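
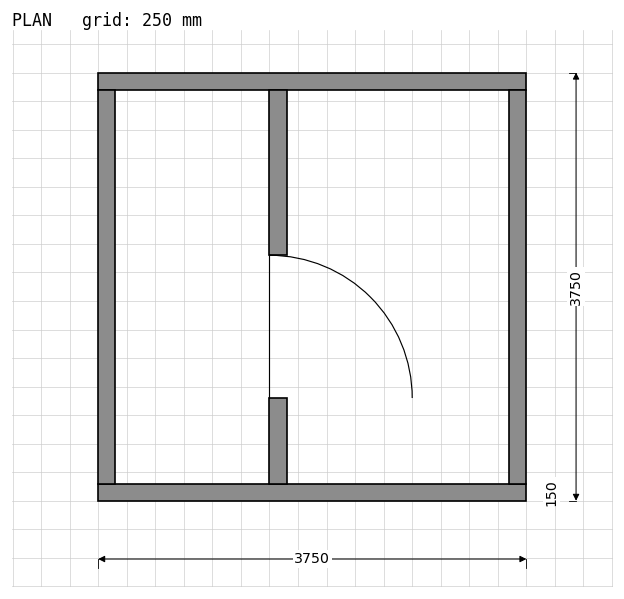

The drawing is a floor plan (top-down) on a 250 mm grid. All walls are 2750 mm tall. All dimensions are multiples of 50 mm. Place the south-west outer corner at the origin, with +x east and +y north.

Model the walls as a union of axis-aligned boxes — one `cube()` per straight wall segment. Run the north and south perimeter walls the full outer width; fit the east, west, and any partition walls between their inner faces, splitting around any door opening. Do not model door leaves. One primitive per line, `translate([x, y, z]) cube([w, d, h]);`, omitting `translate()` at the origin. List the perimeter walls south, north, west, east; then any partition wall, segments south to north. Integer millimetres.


cube([3750, 150, 2750]);
translate([0, 3600, 0]) cube([3750, 150, 2750]);
translate([0, 150, 0]) cube([150, 3450, 2750]);
translate([3600, 150, 0]) cube([150, 3450, 2750]);
translate([1500, 150, 0]) cube([150, 750, 2750]);
translate([1500, 2150, 0]) cube([150, 1450, 2750]);


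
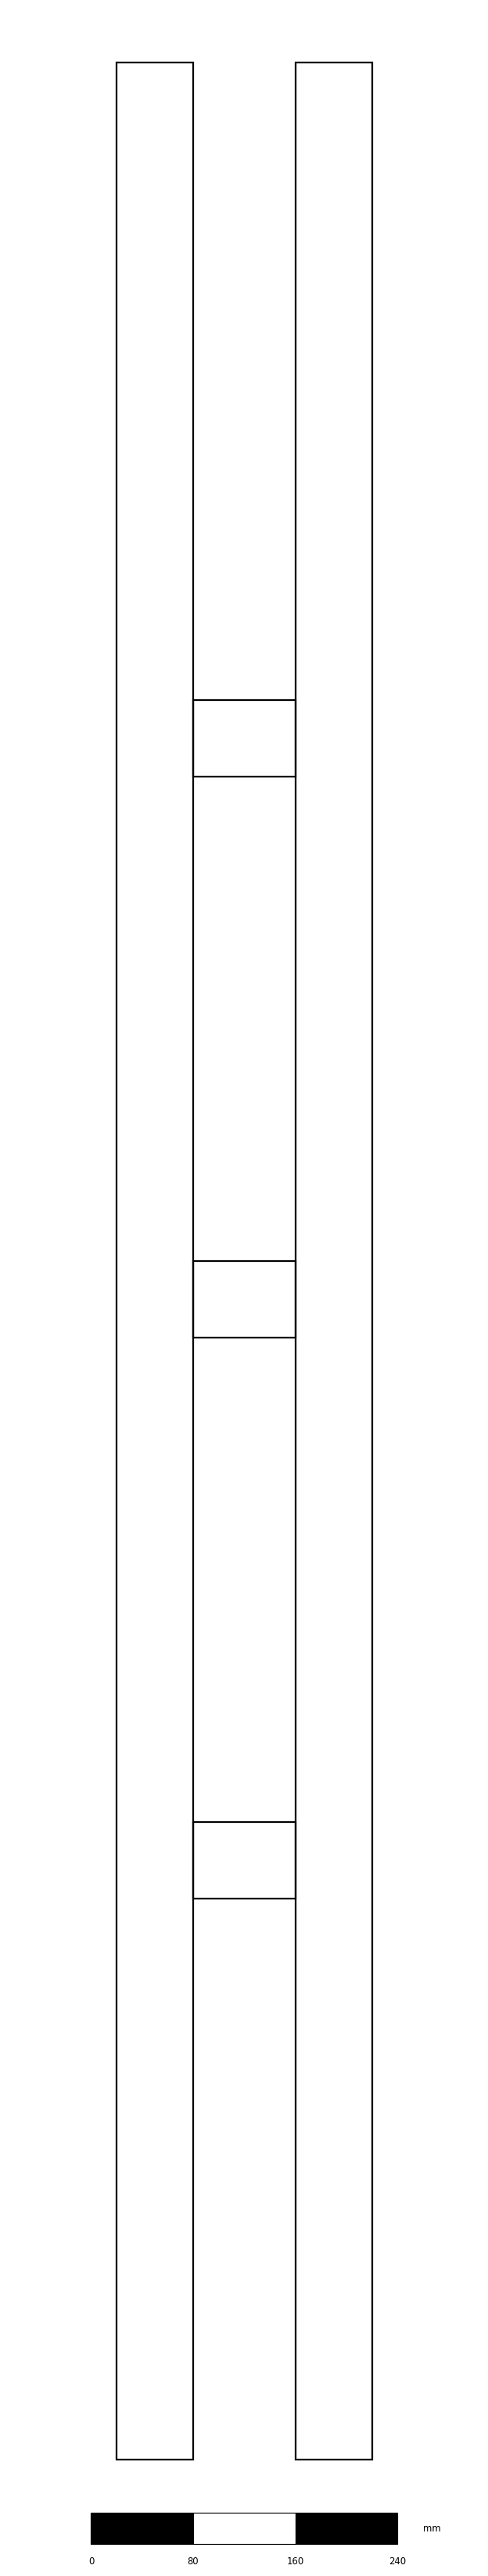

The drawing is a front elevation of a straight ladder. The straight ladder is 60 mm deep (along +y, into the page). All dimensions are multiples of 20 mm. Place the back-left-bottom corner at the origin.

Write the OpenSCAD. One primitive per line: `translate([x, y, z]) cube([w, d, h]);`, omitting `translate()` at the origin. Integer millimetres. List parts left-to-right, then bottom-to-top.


cube([60, 60, 1880]);
translate([60, 0, 440]) cube([80, 60, 60]);
translate([60, 0, 880]) cube([80, 60, 60]);
translate([60, 0, 1320]) cube([80, 60, 60]);
translate([140, 0, 0]) cube([60, 60, 1880]);


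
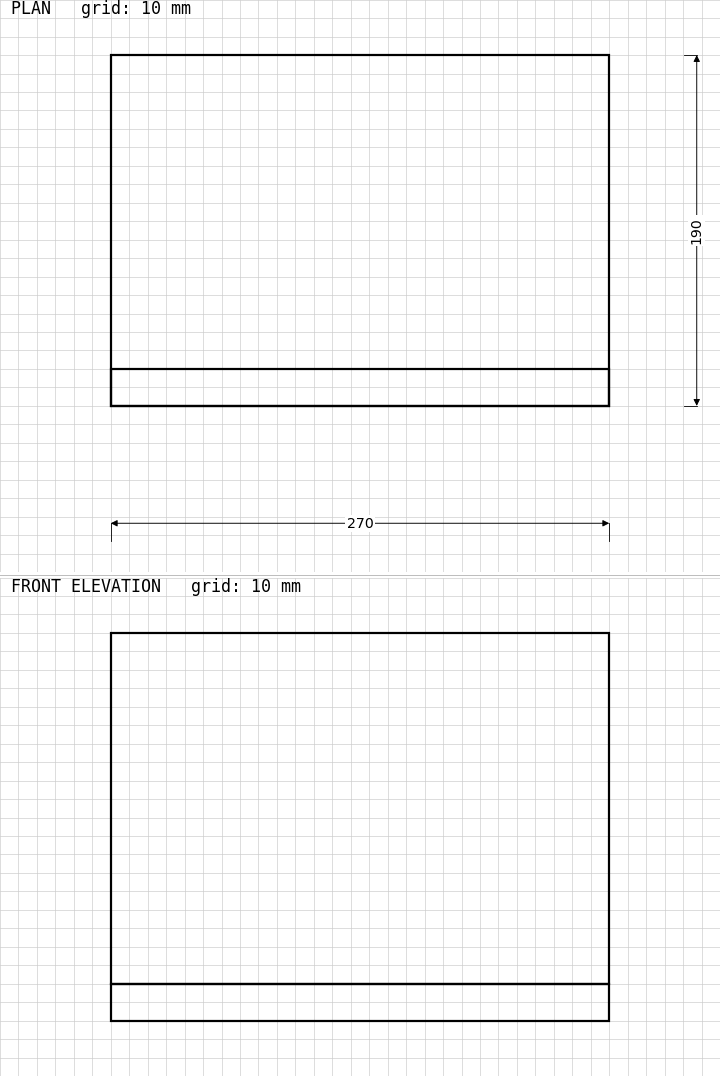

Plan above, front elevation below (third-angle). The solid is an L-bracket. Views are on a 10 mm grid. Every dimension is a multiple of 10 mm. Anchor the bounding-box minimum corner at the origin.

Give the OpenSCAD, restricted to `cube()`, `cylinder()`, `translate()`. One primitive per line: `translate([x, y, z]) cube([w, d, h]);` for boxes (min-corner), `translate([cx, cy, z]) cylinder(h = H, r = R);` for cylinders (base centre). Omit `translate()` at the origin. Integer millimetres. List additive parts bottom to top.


cube([270, 190, 20]);
translate([0, 0, 20]) cube([270, 20, 190]);


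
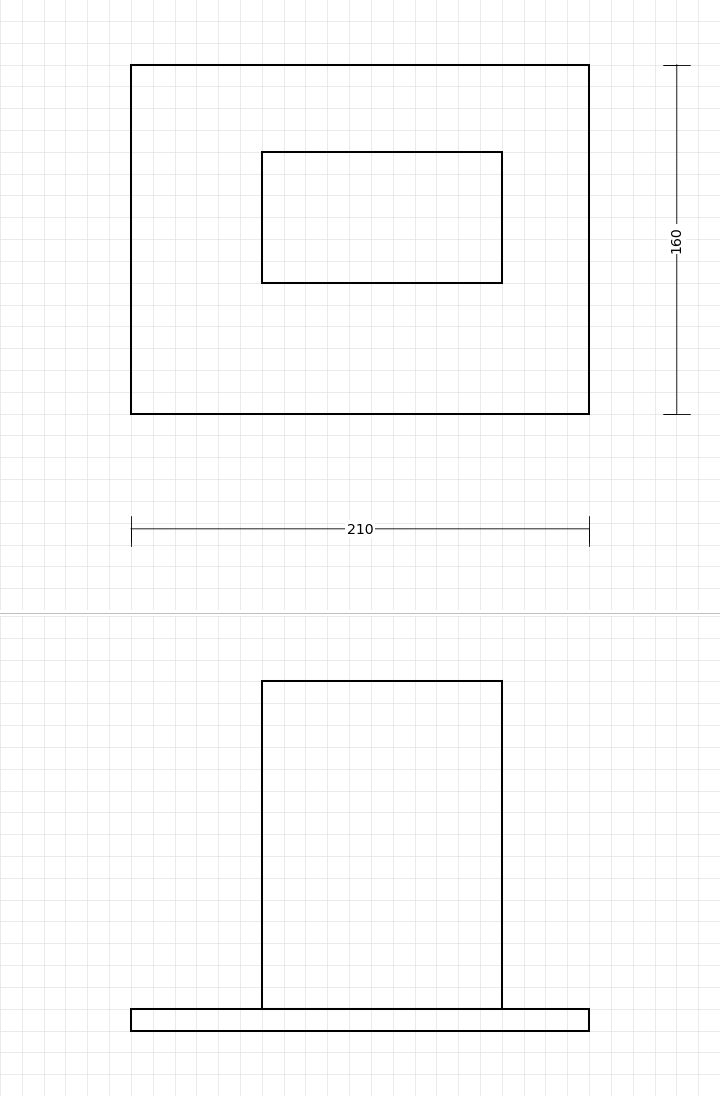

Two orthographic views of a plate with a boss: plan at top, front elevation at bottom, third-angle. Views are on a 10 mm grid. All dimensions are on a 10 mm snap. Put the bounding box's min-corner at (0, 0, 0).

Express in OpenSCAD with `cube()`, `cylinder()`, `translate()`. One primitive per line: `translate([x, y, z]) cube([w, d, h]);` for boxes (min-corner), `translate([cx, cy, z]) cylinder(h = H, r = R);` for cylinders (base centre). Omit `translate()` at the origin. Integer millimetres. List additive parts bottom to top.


cube([210, 160, 10]);
translate([60, 60, 10]) cube([110, 60, 150]);


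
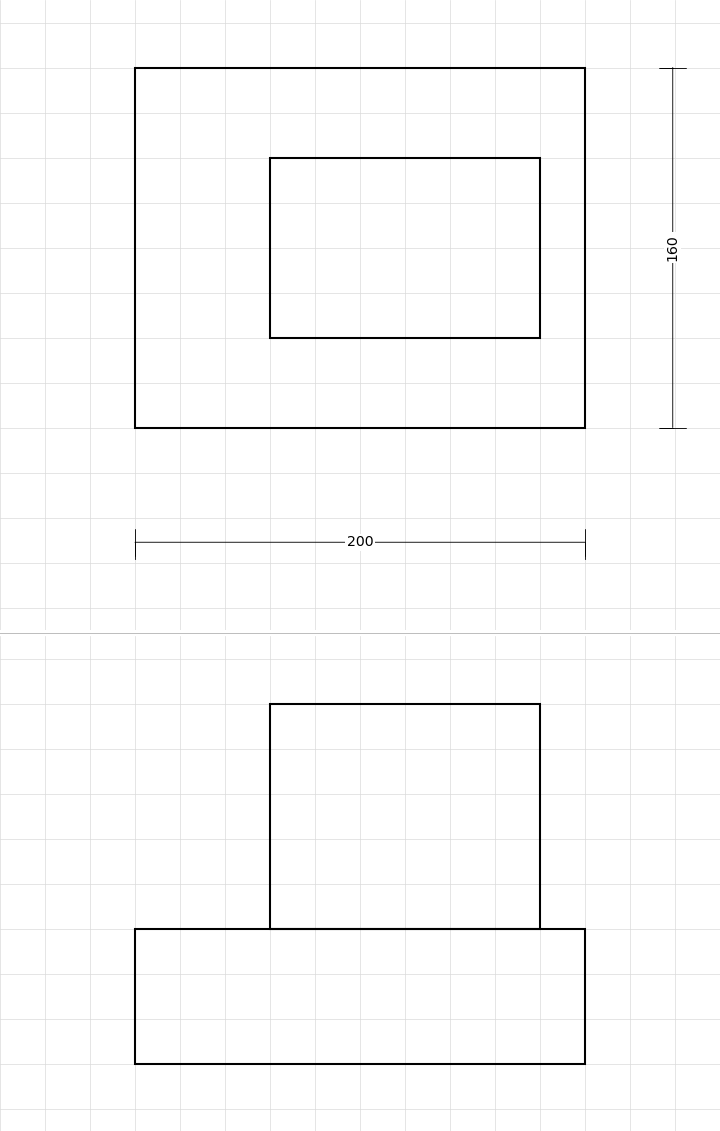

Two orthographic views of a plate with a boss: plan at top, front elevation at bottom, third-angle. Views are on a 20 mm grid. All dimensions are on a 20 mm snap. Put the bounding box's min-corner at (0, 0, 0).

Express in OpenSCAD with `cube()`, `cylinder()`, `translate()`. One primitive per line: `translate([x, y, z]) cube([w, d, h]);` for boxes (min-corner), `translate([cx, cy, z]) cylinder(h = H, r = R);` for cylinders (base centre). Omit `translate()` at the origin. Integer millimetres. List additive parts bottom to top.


cube([200, 160, 60]);
translate([60, 40, 60]) cube([120, 80, 100]);


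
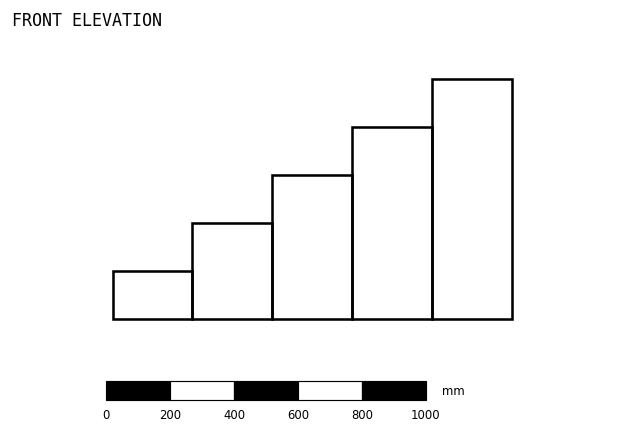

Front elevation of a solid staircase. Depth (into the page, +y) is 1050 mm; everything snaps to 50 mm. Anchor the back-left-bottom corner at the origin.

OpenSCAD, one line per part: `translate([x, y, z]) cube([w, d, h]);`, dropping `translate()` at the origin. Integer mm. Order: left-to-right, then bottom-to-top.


cube([250, 1050, 150]);
translate([250, 0, 0]) cube([250, 1050, 300]);
translate([500, 0, 0]) cube([250, 1050, 450]);
translate([750, 0, 0]) cube([250, 1050, 600]);
translate([1000, 0, 0]) cube([250, 1050, 750]);


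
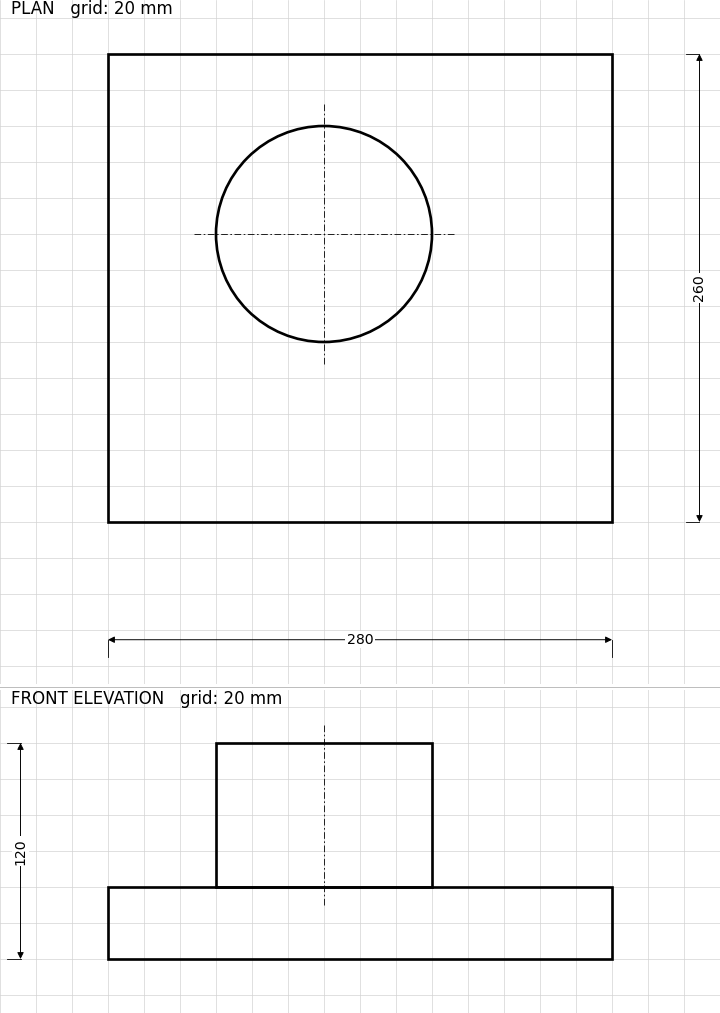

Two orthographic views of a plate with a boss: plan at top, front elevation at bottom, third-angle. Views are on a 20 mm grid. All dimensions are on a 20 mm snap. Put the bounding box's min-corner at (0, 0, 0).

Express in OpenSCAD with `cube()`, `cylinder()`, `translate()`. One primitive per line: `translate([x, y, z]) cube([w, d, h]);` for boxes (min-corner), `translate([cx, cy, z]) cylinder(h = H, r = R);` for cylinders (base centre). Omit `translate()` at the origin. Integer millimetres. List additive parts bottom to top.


cube([280, 260, 40]);
translate([120, 160, 40]) cylinder(h = 80, r = 60);


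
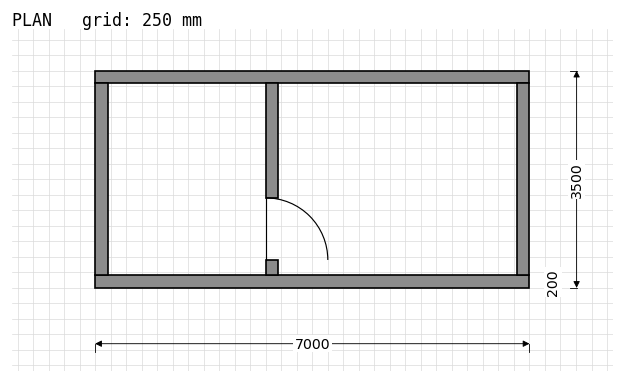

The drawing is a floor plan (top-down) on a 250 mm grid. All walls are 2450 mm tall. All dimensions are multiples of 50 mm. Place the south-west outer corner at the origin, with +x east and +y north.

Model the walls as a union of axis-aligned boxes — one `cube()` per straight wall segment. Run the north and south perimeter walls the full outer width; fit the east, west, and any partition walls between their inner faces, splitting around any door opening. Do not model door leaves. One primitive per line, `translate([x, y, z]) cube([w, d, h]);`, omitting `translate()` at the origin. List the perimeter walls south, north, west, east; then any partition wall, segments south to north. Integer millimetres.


cube([7000, 200, 2450]);
translate([0, 3300, 0]) cube([7000, 200, 2450]);
translate([0, 200, 0]) cube([200, 3100, 2450]);
translate([6800, 200, 0]) cube([200, 3100, 2450]);
translate([2750, 200, 0]) cube([200, 250, 2450]);
translate([2750, 1450, 0]) cube([200, 1850, 2450]);


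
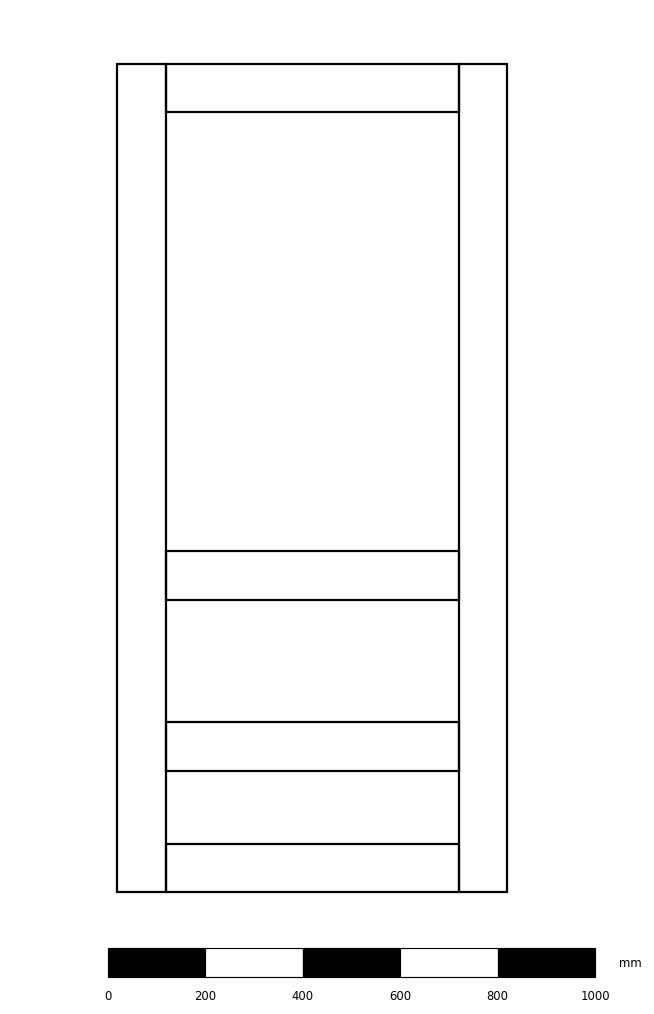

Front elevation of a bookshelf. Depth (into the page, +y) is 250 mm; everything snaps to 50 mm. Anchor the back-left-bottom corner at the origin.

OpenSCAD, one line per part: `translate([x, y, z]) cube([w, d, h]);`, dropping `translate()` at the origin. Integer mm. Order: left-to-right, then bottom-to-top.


cube([100, 250, 1700]);
translate([100, 0, 0]) cube([600, 250, 100]);
translate([100, 0, 250]) cube([600, 250, 100]);
translate([100, 0, 600]) cube([600, 250, 100]);
translate([100, 0, 1600]) cube([600, 250, 100]);
translate([700, 0, 0]) cube([100, 250, 1700]);


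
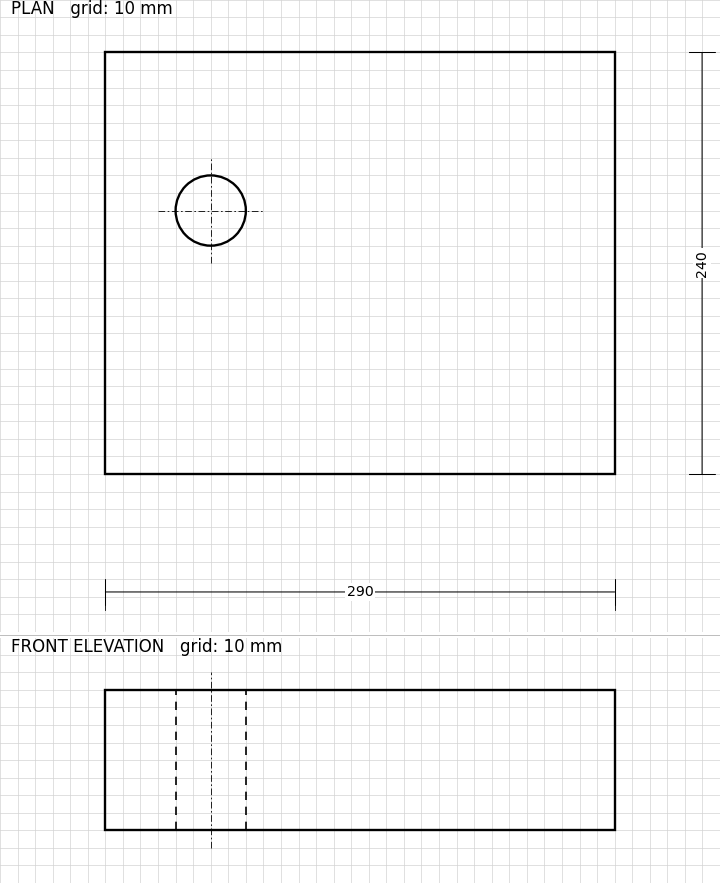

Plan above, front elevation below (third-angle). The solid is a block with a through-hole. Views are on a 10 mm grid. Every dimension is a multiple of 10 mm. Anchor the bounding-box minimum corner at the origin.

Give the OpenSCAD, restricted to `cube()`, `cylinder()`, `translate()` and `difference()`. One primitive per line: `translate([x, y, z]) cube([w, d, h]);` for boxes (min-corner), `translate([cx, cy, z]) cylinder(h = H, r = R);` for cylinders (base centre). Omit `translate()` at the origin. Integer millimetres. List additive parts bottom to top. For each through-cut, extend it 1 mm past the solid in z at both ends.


difference() {
  cube([290, 240, 80]);
  translate([60, 150, -1]) cylinder(h = 82, r = 20);
}


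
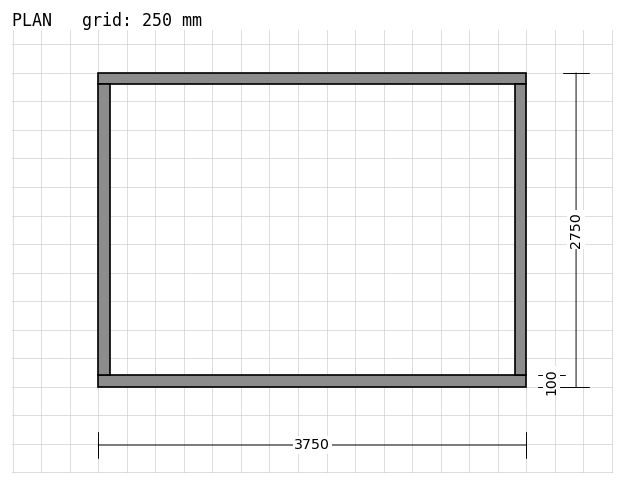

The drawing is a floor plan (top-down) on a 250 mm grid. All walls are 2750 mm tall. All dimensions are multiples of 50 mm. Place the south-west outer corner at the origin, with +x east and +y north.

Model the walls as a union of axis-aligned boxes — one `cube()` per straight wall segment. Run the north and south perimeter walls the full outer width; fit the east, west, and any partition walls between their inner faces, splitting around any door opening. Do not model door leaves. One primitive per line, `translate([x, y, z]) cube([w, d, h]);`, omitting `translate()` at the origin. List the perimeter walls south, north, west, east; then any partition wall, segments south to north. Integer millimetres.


cube([3750, 100, 2750]);
translate([0, 2650, 0]) cube([3750, 100, 2750]);
translate([0, 100, 0]) cube([100, 2550, 2750]);
translate([3650, 100, 0]) cube([100, 2550, 2750]);


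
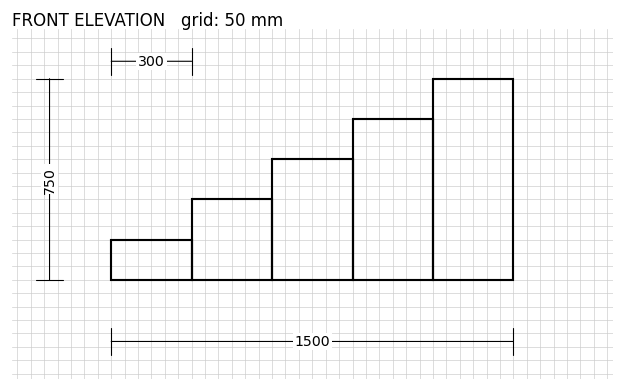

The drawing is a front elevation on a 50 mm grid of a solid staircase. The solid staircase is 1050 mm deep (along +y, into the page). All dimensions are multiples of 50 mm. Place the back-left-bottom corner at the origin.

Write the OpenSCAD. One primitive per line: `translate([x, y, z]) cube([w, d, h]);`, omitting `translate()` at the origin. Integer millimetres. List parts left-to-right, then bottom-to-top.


cube([300, 1050, 150]);
translate([300, 0, 0]) cube([300, 1050, 300]);
translate([600, 0, 0]) cube([300, 1050, 450]);
translate([900, 0, 0]) cube([300, 1050, 600]);
translate([1200, 0, 0]) cube([300, 1050, 750]);


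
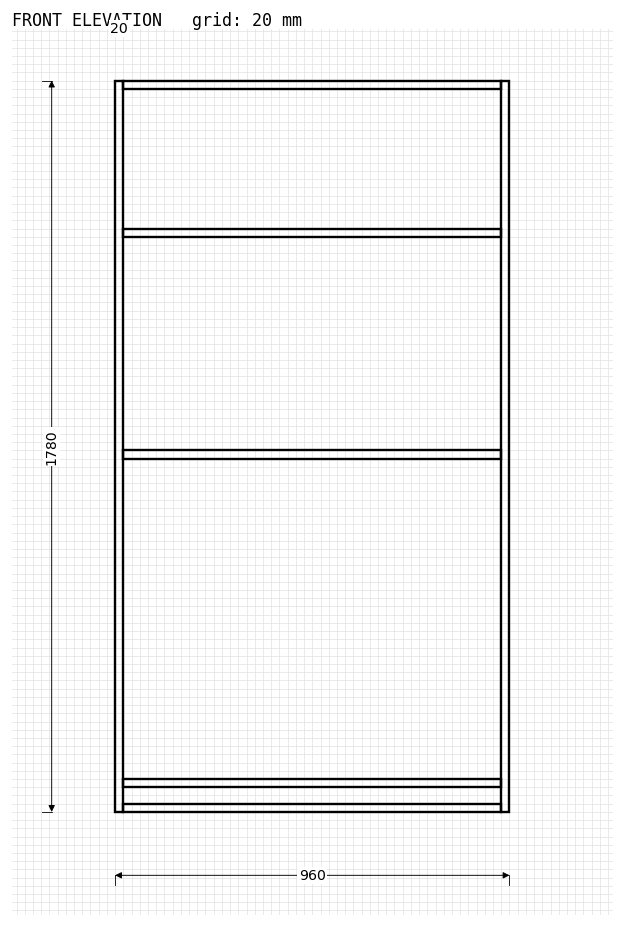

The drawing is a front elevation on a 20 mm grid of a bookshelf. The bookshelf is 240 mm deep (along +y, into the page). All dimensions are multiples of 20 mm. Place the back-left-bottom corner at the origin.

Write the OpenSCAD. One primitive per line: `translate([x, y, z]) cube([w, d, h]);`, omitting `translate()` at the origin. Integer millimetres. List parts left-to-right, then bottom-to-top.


cube([20, 240, 1780]);
translate([20, 0, 0]) cube([920, 240, 20]);
translate([20, 0, 60]) cube([920, 240, 20]);
translate([20, 0, 860]) cube([920, 240, 20]);
translate([20, 0, 1400]) cube([920, 240, 20]);
translate([20, 0, 1760]) cube([920, 240, 20]);
translate([940, 0, 0]) cube([20, 240, 1780]);


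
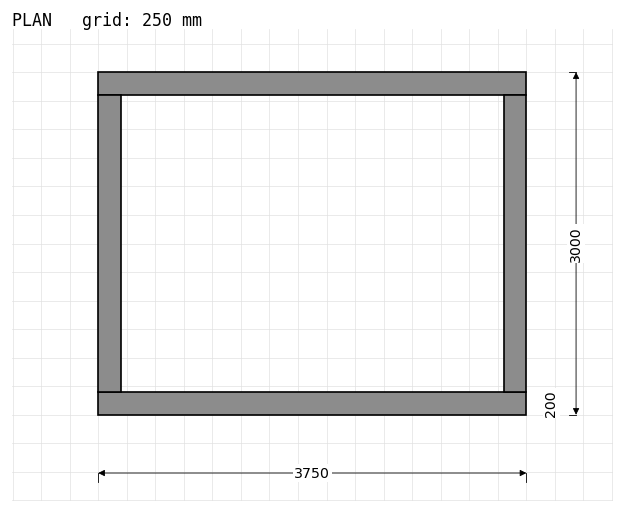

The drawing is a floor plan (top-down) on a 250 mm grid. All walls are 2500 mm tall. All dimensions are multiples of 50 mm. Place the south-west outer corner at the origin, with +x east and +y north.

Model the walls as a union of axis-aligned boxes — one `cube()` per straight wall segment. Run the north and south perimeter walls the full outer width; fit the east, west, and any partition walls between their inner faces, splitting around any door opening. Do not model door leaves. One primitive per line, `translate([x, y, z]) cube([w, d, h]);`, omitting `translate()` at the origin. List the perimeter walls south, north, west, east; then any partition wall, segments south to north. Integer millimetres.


cube([3750, 200, 2500]);
translate([0, 2800, 0]) cube([3750, 200, 2500]);
translate([0, 200, 0]) cube([200, 2600, 2500]);
translate([3550, 200, 0]) cube([200, 2600, 2500]);


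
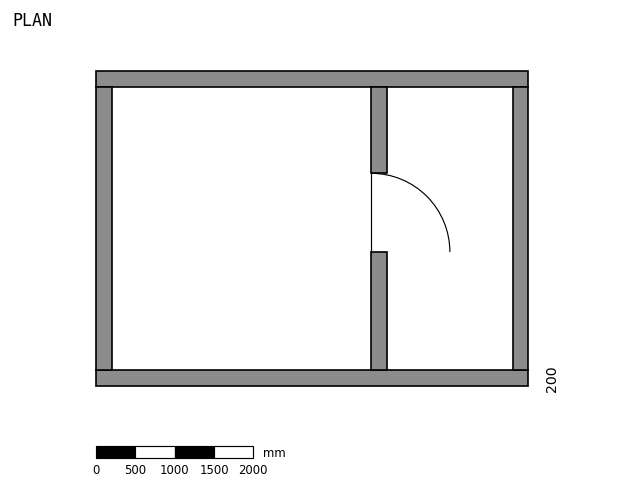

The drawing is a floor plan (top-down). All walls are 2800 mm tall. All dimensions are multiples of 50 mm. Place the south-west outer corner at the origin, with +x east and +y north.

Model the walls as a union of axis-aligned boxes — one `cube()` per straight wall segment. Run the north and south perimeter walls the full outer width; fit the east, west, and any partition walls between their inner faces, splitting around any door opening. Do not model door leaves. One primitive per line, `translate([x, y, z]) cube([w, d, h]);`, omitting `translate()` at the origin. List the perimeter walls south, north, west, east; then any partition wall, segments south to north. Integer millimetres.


cube([5500, 200, 2800]);
translate([0, 3800, 0]) cube([5500, 200, 2800]);
translate([0, 200, 0]) cube([200, 3600, 2800]);
translate([5300, 200, 0]) cube([200, 3600, 2800]);
translate([3500, 200, 0]) cube([200, 1500, 2800]);
translate([3500, 2700, 0]) cube([200, 1100, 2800]);


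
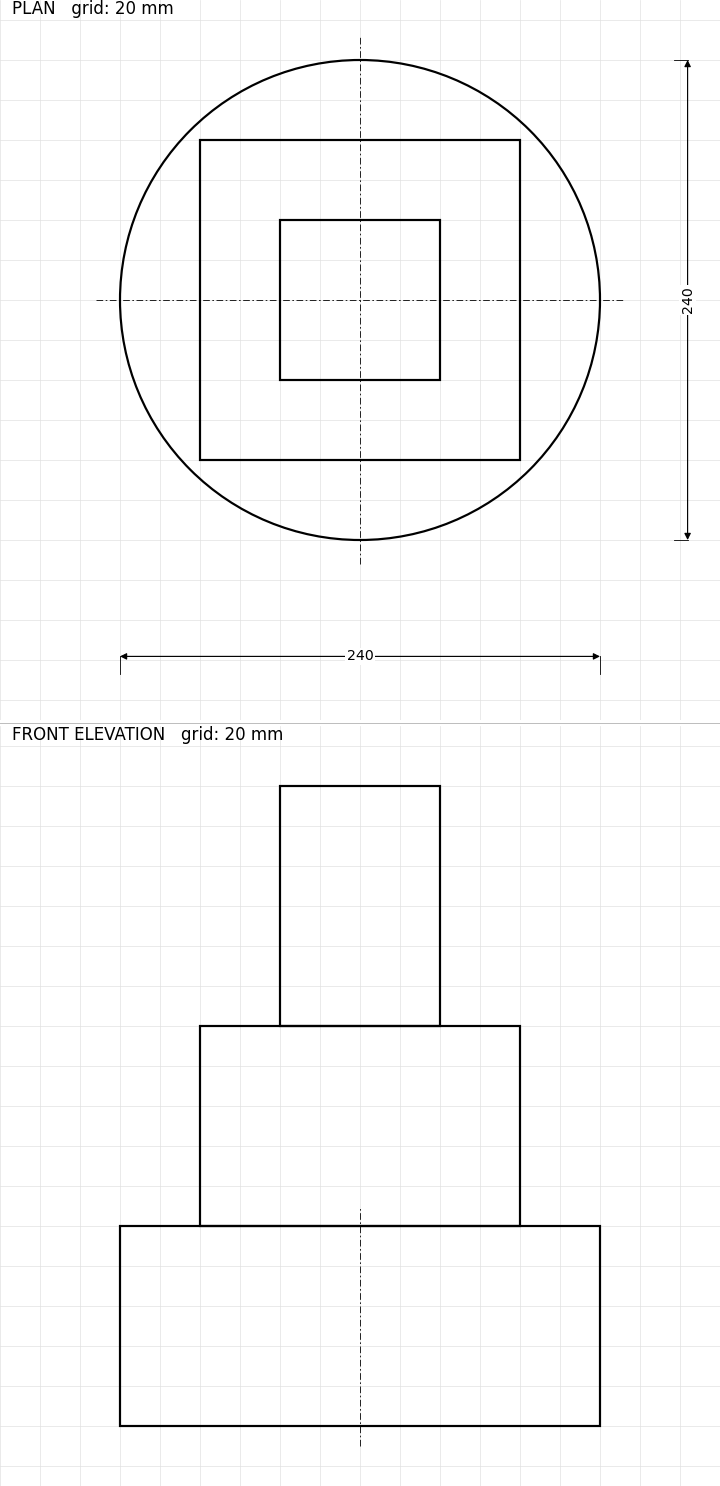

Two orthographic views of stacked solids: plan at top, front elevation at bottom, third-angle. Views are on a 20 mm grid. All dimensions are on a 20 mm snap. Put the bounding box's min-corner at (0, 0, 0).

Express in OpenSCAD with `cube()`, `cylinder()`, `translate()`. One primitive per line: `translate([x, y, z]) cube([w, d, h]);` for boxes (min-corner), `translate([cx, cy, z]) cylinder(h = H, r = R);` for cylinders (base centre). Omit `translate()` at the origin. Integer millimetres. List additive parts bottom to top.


translate([120, 120, 0]) cylinder(h = 100, r = 120);
translate([40, 40, 100]) cube([160, 160, 100]);
translate([80, 80, 200]) cube([80, 80, 120]);


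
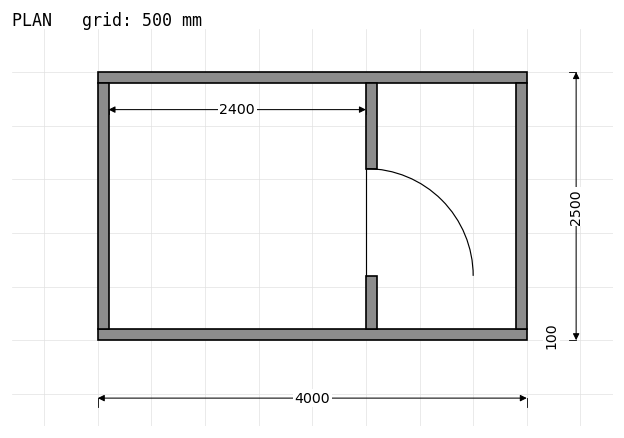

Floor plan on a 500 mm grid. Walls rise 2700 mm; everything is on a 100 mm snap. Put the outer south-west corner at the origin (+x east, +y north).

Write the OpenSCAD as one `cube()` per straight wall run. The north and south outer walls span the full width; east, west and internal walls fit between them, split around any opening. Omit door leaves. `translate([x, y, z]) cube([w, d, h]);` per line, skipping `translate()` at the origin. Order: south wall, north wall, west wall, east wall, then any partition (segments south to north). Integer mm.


cube([4000, 100, 2700]);
translate([0, 2400, 0]) cube([4000, 100, 2700]);
translate([0, 100, 0]) cube([100, 2300, 2700]);
translate([3900, 100, 0]) cube([100, 2300, 2700]);
translate([2500, 100, 0]) cube([100, 500, 2700]);
translate([2500, 1600, 0]) cube([100, 800, 2700]);


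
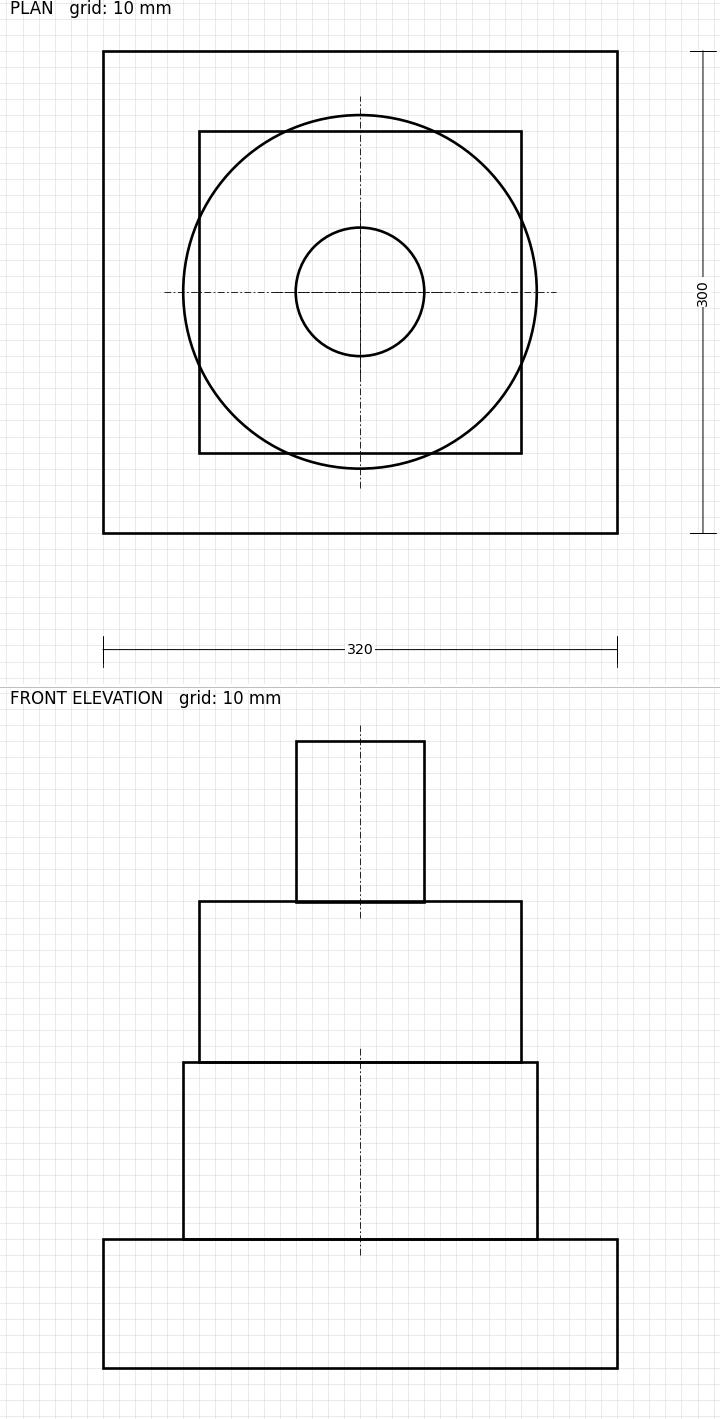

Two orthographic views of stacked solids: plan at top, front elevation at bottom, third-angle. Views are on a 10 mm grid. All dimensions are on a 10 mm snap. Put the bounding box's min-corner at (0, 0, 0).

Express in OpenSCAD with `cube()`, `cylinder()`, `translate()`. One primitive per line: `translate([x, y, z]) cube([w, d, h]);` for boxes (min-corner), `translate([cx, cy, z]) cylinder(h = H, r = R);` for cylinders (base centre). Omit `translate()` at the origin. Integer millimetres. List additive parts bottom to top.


cube([320, 300, 80]);
translate([160, 150, 80]) cylinder(h = 110, r = 110);
translate([60, 50, 190]) cube([200, 200, 100]);
translate([160, 150, 290]) cylinder(h = 100, r = 40);


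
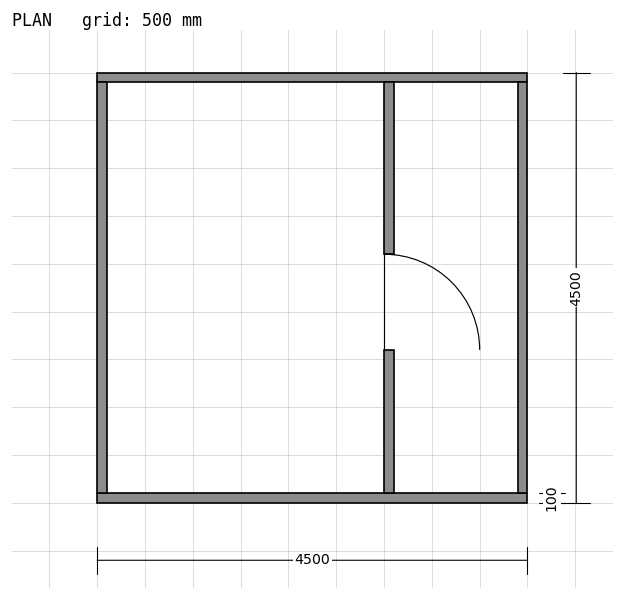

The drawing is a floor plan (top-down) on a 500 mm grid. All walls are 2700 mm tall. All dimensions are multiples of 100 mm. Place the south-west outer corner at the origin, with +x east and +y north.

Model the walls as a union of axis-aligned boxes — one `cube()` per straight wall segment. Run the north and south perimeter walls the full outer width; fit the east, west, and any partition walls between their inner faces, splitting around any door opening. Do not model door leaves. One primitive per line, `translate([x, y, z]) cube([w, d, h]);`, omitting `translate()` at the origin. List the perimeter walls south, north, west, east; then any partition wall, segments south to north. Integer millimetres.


cube([4500, 100, 2700]);
translate([0, 4400, 0]) cube([4500, 100, 2700]);
translate([0, 100, 0]) cube([100, 4300, 2700]);
translate([4400, 100, 0]) cube([100, 4300, 2700]);
translate([3000, 100, 0]) cube([100, 1500, 2700]);
translate([3000, 2600, 0]) cube([100, 1800, 2700]);


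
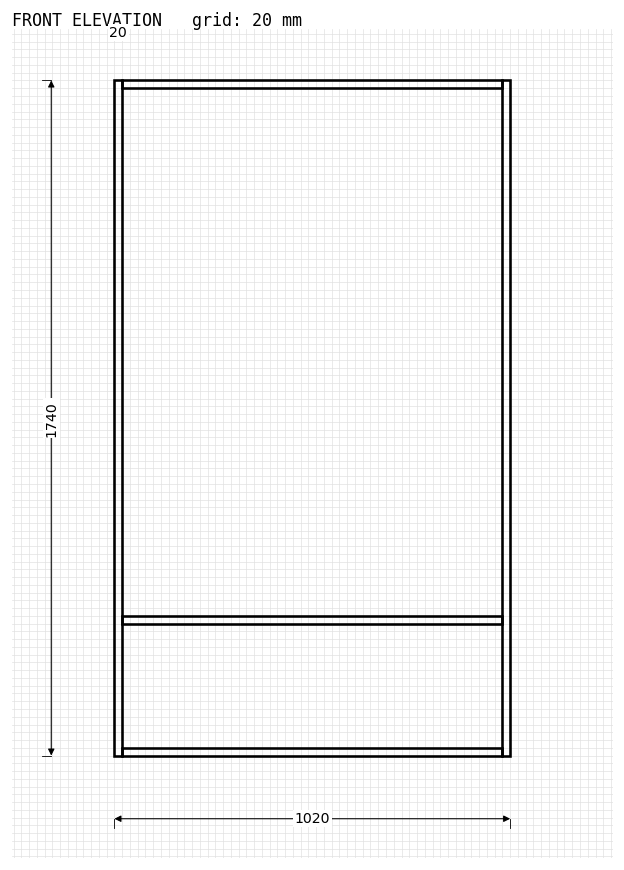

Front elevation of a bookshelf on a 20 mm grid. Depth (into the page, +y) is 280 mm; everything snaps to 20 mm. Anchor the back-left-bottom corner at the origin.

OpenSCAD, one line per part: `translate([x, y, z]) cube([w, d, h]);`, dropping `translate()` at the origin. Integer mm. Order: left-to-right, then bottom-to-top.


cube([20, 280, 1740]);
translate([20, 0, 0]) cube([980, 280, 20]);
translate([20, 0, 340]) cube([980, 280, 20]);
translate([20, 0, 1720]) cube([980, 280, 20]);
translate([1000, 0, 0]) cube([20, 280, 1740]);


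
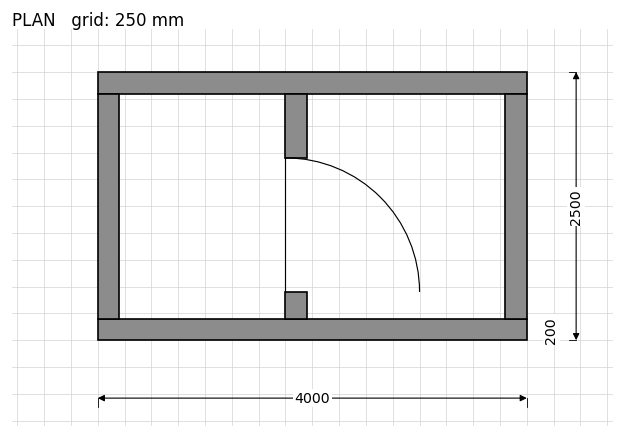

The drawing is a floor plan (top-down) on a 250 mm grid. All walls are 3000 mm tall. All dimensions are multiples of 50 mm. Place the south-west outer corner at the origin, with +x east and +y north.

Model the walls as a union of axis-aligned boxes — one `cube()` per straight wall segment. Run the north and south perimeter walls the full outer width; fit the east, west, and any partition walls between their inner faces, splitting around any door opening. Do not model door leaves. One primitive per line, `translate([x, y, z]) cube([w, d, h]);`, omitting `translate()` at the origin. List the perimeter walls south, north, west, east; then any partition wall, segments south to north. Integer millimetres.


cube([4000, 200, 3000]);
translate([0, 2300, 0]) cube([4000, 200, 3000]);
translate([0, 200, 0]) cube([200, 2100, 3000]);
translate([3800, 200, 0]) cube([200, 2100, 3000]);
translate([1750, 200, 0]) cube([200, 250, 3000]);
translate([1750, 1700, 0]) cube([200, 600, 3000]);


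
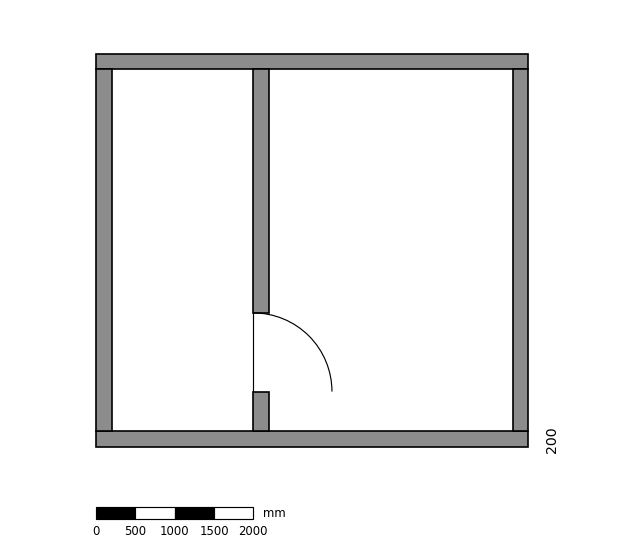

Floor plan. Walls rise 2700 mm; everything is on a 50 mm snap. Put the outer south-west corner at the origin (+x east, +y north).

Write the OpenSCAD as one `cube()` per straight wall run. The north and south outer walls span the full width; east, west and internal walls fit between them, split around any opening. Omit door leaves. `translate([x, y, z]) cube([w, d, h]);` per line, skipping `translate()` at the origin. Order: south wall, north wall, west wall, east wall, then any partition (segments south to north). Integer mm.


cube([5500, 200, 2700]);
translate([0, 4800, 0]) cube([5500, 200, 2700]);
translate([0, 200, 0]) cube([200, 4600, 2700]);
translate([5300, 200, 0]) cube([200, 4600, 2700]);
translate([2000, 200, 0]) cube([200, 500, 2700]);
translate([2000, 1700, 0]) cube([200, 3100, 2700]);


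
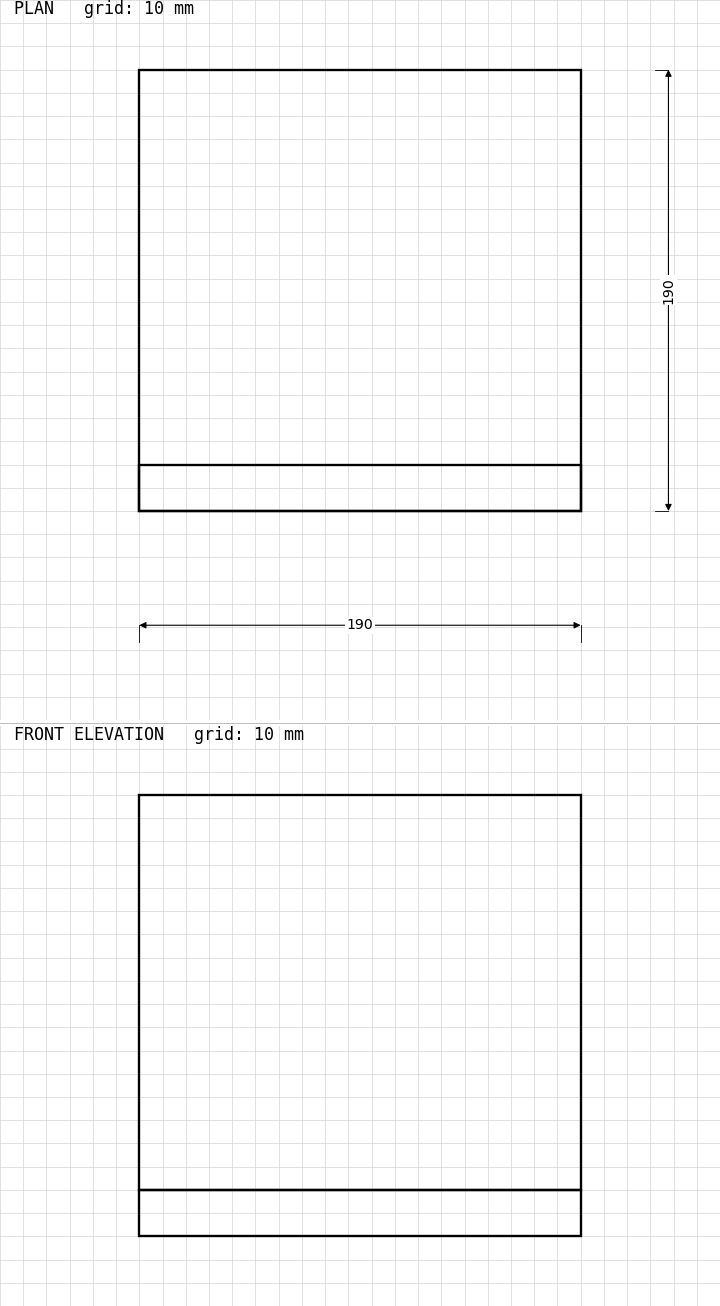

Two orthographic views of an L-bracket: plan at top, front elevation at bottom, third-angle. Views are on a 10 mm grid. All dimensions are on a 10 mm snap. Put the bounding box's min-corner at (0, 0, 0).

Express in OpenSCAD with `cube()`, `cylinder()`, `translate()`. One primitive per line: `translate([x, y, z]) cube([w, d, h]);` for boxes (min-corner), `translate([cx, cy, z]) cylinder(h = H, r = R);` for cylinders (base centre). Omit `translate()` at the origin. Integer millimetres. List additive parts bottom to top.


cube([190, 190, 20]);
translate([0, 0, 20]) cube([190, 20, 170]);


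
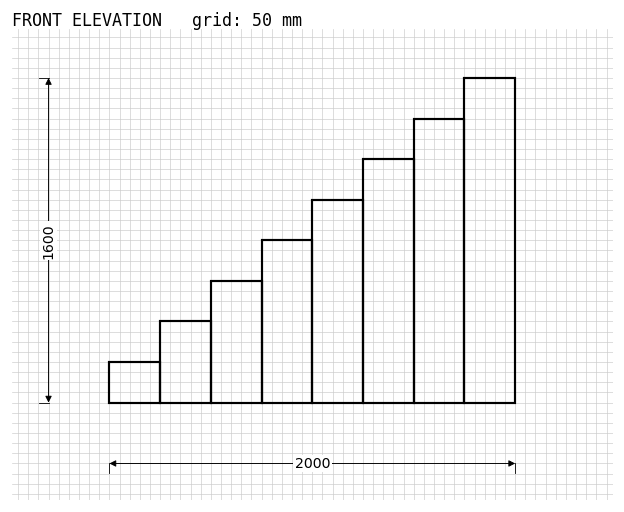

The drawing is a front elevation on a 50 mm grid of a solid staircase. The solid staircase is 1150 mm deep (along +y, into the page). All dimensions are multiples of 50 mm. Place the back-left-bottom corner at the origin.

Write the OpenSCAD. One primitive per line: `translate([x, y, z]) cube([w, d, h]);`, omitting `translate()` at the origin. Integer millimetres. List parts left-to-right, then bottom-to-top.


cube([250, 1150, 200]);
translate([250, 0, 0]) cube([250, 1150, 400]);
translate([500, 0, 0]) cube([250, 1150, 600]);
translate([750, 0, 0]) cube([250, 1150, 800]);
translate([1000, 0, 0]) cube([250, 1150, 1000]);
translate([1250, 0, 0]) cube([250, 1150, 1200]);
translate([1500, 0, 0]) cube([250, 1150, 1400]);
translate([1750, 0, 0]) cube([250, 1150, 1600]);


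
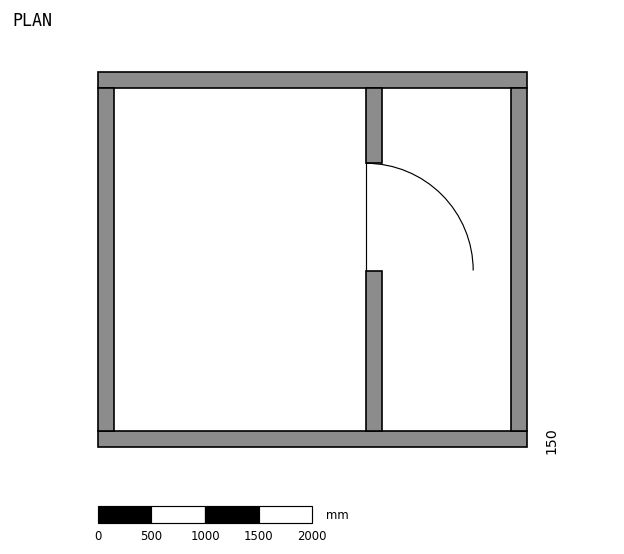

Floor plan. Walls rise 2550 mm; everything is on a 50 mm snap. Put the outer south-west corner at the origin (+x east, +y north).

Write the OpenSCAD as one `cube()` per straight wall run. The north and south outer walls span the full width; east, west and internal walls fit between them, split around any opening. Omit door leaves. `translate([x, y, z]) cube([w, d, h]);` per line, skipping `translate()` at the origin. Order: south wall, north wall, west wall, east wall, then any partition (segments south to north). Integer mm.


cube([4000, 150, 2550]);
translate([0, 3350, 0]) cube([4000, 150, 2550]);
translate([0, 150, 0]) cube([150, 3200, 2550]);
translate([3850, 150, 0]) cube([150, 3200, 2550]);
translate([2500, 150, 0]) cube([150, 1500, 2550]);
translate([2500, 2650, 0]) cube([150, 700, 2550]);


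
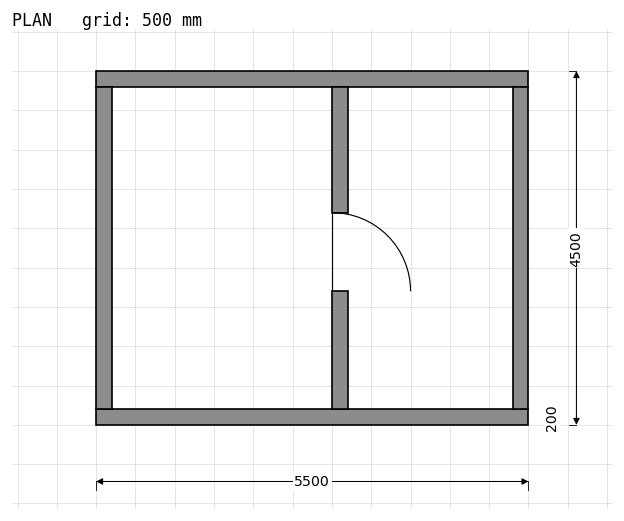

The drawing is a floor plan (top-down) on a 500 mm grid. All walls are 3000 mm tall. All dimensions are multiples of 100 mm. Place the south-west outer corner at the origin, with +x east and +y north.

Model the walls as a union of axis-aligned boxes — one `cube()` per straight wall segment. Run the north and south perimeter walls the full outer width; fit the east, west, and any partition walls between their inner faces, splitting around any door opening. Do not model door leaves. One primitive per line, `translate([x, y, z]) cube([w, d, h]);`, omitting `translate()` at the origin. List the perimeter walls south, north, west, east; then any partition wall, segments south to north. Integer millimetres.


cube([5500, 200, 3000]);
translate([0, 4300, 0]) cube([5500, 200, 3000]);
translate([0, 200, 0]) cube([200, 4100, 3000]);
translate([5300, 200, 0]) cube([200, 4100, 3000]);
translate([3000, 200, 0]) cube([200, 1500, 3000]);
translate([3000, 2700, 0]) cube([200, 1600, 3000]);


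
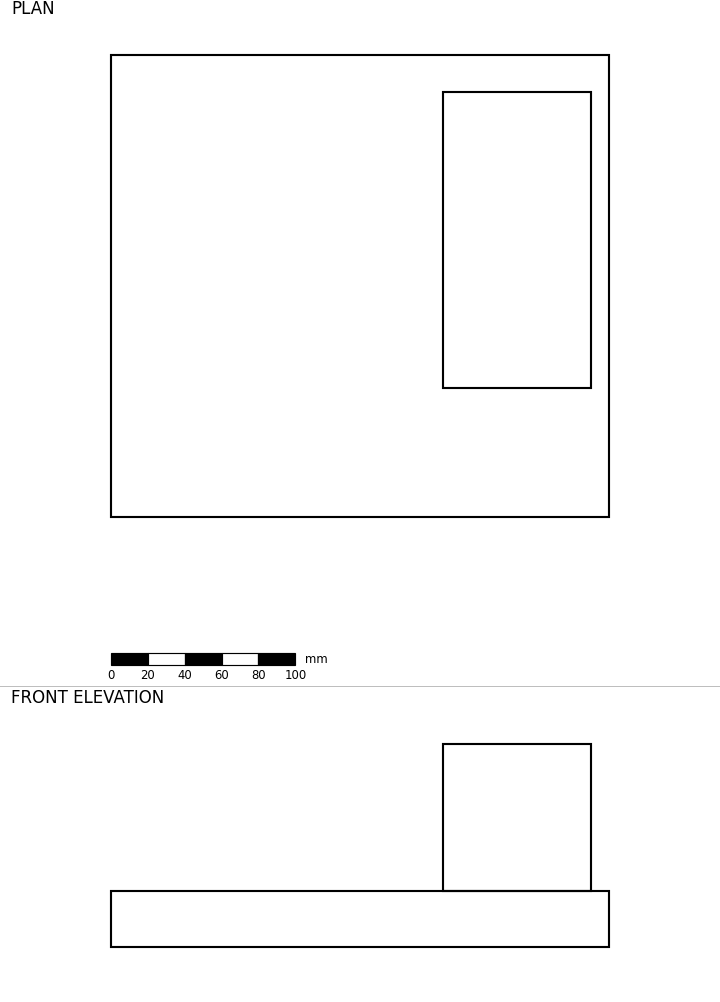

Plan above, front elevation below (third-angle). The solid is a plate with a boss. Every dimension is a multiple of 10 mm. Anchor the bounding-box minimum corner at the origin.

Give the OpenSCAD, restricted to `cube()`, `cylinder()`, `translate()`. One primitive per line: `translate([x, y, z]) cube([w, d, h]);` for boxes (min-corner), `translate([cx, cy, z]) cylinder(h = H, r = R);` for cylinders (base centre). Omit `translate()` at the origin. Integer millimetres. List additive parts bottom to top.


cube([270, 250, 30]);
translate([180, 70, 30]) cube([80, 160, 80]);


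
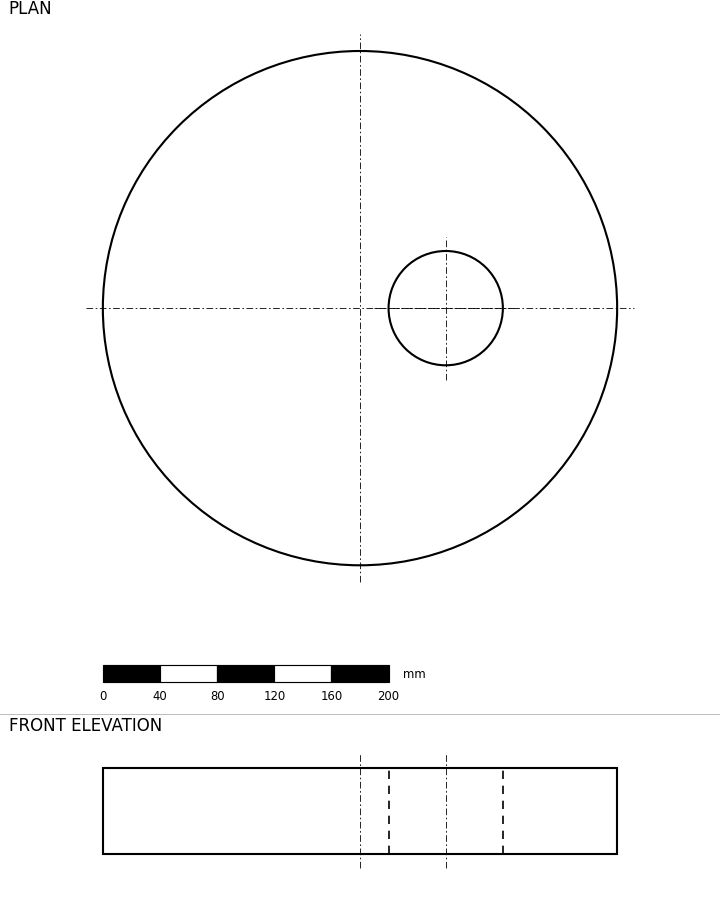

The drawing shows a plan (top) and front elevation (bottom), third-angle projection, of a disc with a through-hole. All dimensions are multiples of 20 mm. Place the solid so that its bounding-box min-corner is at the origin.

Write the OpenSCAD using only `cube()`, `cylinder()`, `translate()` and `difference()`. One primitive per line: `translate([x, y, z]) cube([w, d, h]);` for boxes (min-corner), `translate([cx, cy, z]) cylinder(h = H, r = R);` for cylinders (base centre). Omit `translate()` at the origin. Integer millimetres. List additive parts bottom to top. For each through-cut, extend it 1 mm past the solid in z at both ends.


difference() {
  translate([180, 180, 0]) cylinder(h = 60, r = 180);
  translate([240, 180, -1]) cylinder(h = 62, r = 40);
}


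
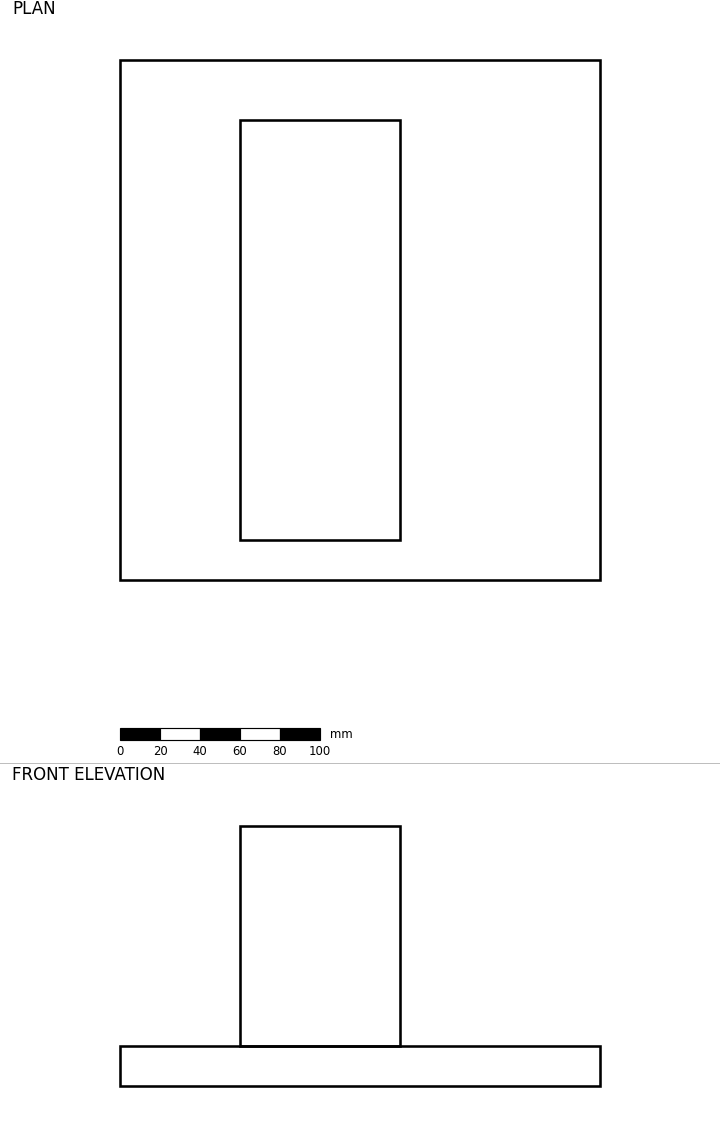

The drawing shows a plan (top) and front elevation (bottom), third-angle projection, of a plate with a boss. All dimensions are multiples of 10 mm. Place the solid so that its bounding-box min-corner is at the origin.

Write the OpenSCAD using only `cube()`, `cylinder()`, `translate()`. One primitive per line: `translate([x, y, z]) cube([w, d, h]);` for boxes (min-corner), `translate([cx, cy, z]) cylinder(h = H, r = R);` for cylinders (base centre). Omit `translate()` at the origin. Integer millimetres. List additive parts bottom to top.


cube([240, 260, 20]);
translate([60, 20, 20]) cube([80, 210, 110]);


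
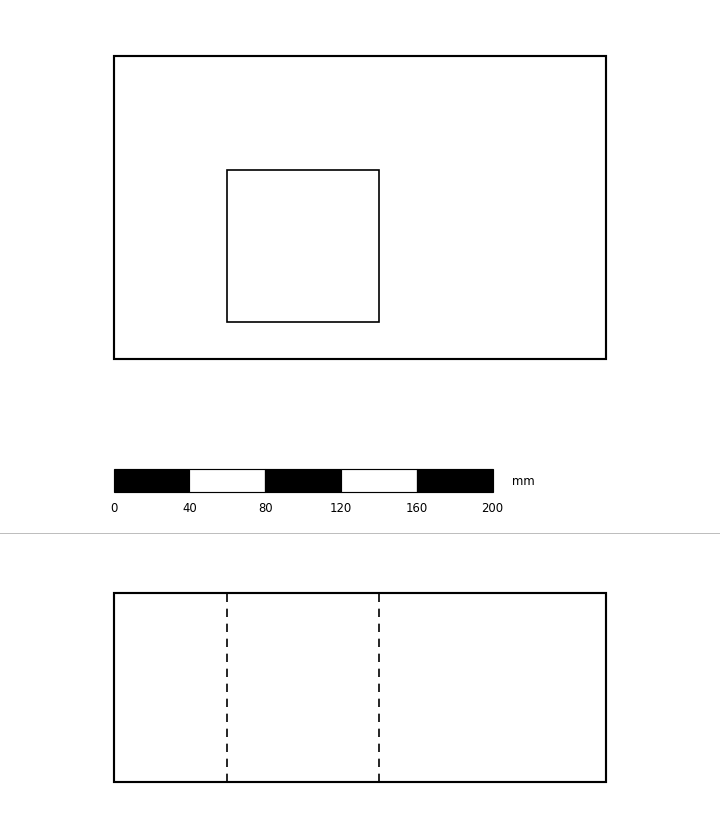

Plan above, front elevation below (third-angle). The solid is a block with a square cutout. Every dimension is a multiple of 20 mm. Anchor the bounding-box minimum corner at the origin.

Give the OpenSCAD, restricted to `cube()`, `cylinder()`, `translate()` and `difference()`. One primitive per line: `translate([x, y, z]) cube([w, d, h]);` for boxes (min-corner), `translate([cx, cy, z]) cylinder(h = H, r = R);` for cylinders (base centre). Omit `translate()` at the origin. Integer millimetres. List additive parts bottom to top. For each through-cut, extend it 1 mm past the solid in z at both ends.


difference() {
  cube([260, 160, 100]);
  translate([60, 20, -1]) cube([80, 80, 102]);
}


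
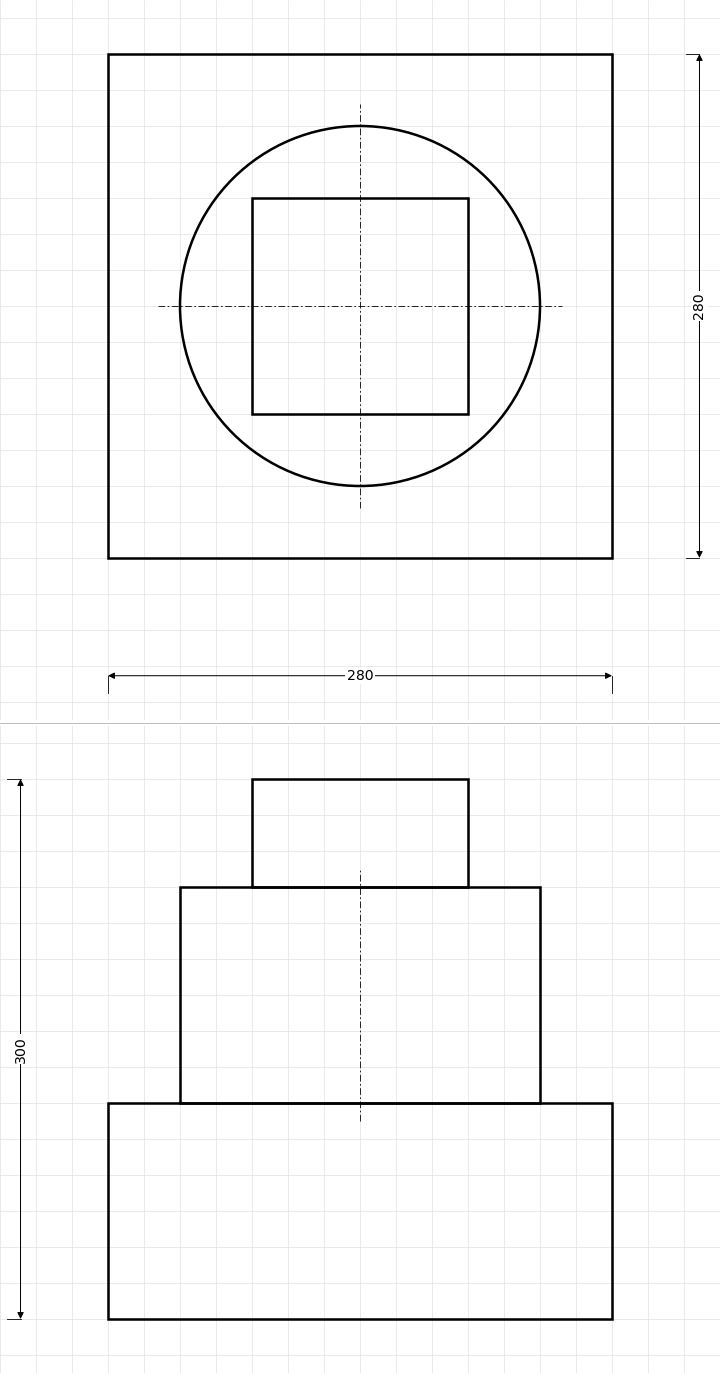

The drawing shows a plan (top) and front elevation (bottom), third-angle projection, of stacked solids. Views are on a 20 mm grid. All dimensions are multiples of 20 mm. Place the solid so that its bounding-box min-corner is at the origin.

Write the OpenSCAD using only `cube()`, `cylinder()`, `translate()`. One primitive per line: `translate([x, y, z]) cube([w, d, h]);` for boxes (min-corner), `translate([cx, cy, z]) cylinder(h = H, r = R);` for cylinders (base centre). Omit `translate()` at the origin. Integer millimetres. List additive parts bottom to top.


cube([280, 280, 120]);
translate([140, 140, 120]) cylinder(h = 120, r = 100);
translate([80, 80, 240]) cube([120, 120, 60]);


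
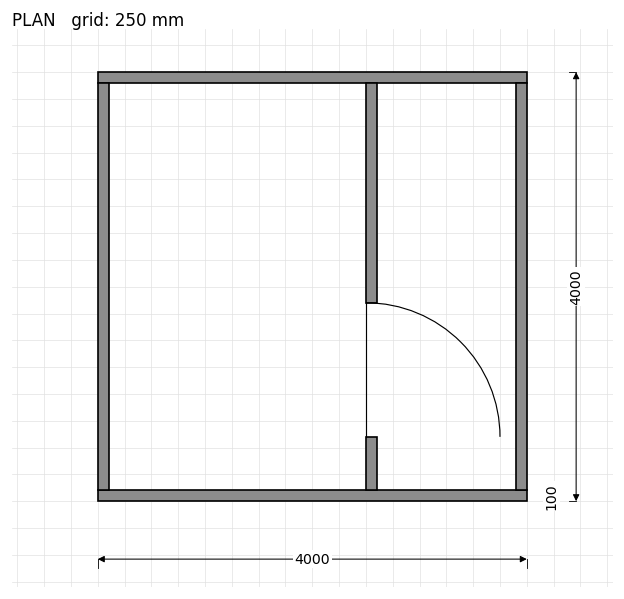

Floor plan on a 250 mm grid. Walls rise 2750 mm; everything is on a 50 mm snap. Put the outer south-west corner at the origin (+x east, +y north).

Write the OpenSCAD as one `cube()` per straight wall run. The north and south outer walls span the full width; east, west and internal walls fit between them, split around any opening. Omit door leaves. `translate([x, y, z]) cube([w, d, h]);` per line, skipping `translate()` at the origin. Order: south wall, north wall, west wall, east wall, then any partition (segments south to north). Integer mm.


cube([4000, 100, 2750]);
translate([0, 3900, 0]) cube([4000, 100, 2750]);
translate([0, 100, 0]) cube([100, 3800, 2750]);
translate([3900, 100, 0]) cube([100, 3800, 2750]);
translate([2500, 100, 0]) cube([100, 500, 2750]);
translate([2500, 1850, 0]) cube([100, 2050, 2750]);


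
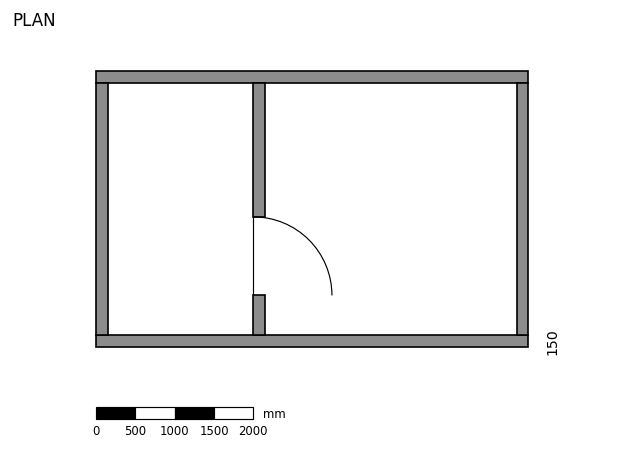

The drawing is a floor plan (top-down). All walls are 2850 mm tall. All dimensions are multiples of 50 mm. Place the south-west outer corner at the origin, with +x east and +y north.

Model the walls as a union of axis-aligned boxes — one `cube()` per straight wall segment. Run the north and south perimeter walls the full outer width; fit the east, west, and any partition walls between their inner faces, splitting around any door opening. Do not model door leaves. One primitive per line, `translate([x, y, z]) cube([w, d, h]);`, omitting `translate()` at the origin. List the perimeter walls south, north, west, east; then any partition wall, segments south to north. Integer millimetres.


cube([5500, 150, 2850]);
translate([0, 3350, 0]) cube([5500, 150, 2850]);
translate([0, 150, 0]) cube([150, 3200, 2850]);
translate([5350, 150, 0]) cube([150, 3200, 2850]);
translate([2000, 150, 0]) cube([150, 500, 2850]);
translate([2000, 1650, 0]) cube([150, 1700, 2850]);


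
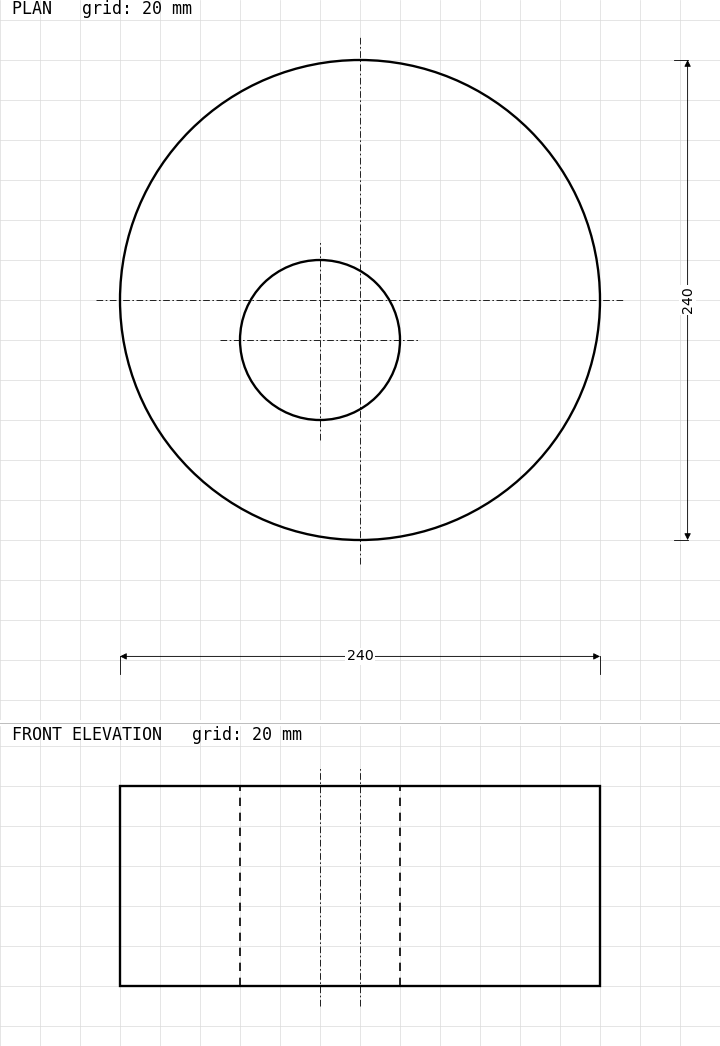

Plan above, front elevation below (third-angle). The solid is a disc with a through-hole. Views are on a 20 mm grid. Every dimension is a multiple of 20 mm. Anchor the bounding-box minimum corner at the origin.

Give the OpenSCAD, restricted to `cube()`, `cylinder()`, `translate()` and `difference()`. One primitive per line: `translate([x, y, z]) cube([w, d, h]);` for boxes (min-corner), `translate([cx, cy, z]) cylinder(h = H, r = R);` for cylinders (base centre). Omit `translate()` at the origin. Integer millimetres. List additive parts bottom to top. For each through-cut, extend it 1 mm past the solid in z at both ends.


difference() {
  translate([120, 120, 0]) cylinder(h = 100, r = 120);
  translate([100, 100, -1]) cylinder(h = 102, r = 40);
}


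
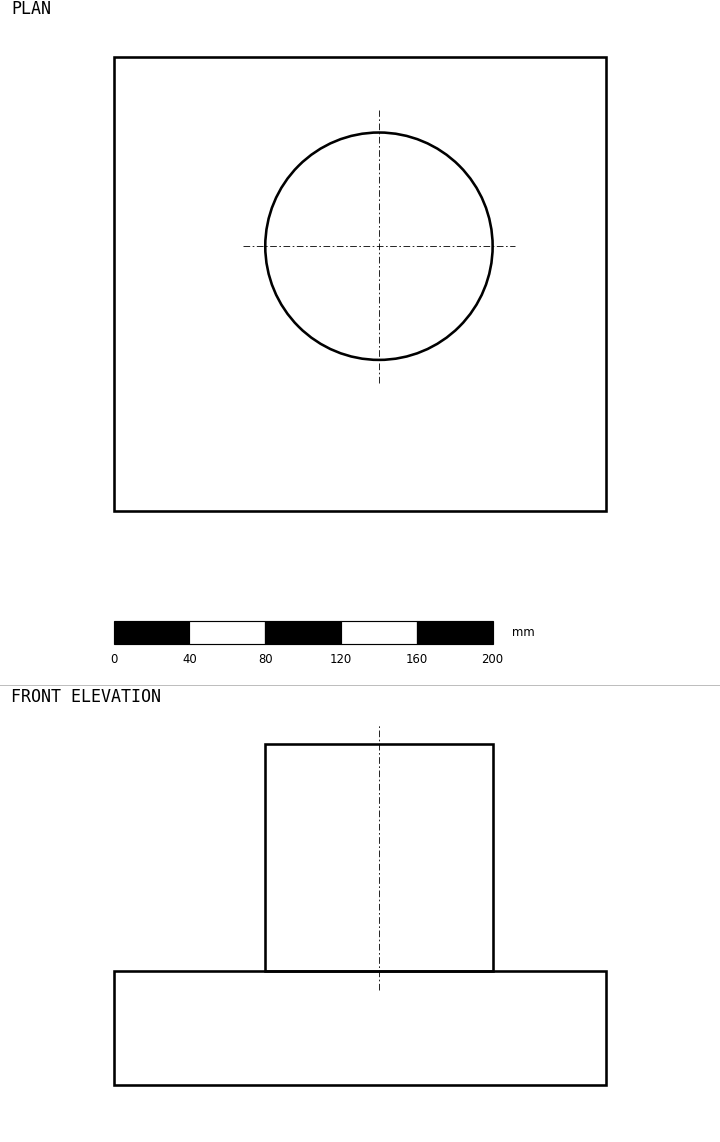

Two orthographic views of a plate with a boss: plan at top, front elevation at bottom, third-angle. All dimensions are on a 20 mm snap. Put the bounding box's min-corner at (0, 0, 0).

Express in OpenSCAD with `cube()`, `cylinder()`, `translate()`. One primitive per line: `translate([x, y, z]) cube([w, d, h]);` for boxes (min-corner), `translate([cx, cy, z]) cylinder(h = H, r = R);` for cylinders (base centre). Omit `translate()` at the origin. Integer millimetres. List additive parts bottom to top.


cube([260, 240, 60]);
translate([140, 140, 60]) cylinder(h = 120, r = 60);


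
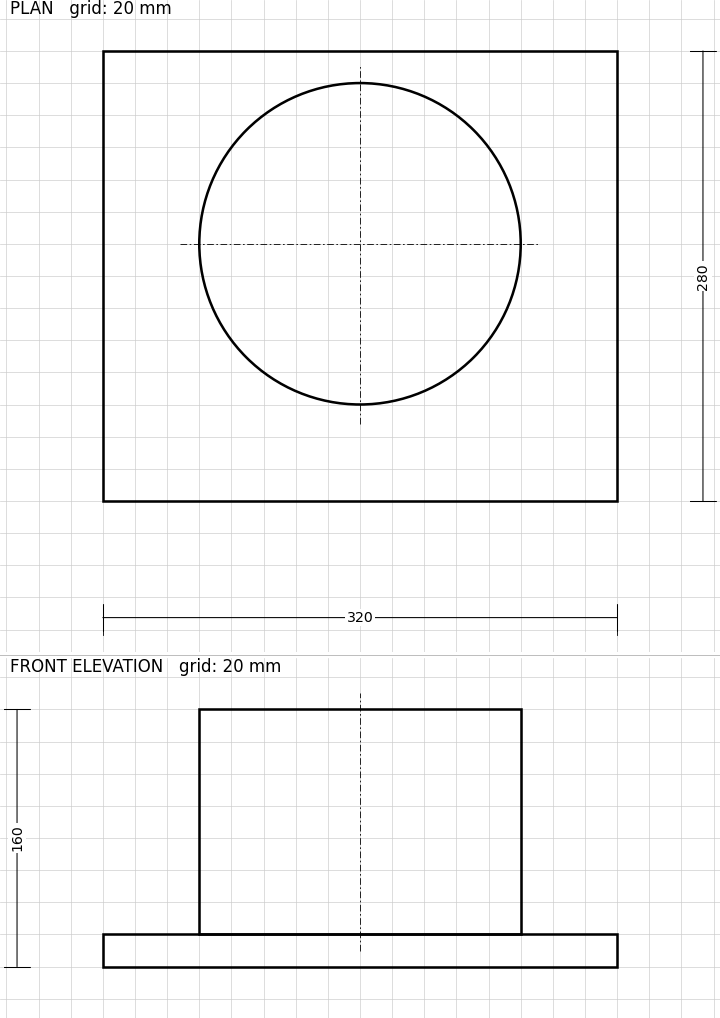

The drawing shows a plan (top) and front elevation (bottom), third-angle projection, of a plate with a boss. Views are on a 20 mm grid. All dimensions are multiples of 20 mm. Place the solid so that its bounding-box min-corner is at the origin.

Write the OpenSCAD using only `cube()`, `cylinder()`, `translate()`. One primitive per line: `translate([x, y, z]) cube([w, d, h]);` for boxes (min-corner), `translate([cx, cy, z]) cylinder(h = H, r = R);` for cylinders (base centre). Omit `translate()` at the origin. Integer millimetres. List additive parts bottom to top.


cube([320, 280, 20]);
translate([160, 160, 20]) cylinder(h = 140, r = 100);


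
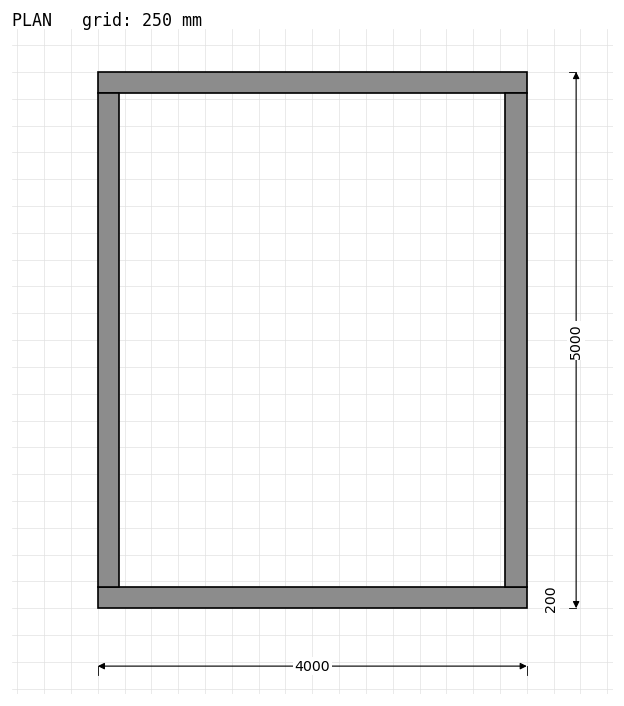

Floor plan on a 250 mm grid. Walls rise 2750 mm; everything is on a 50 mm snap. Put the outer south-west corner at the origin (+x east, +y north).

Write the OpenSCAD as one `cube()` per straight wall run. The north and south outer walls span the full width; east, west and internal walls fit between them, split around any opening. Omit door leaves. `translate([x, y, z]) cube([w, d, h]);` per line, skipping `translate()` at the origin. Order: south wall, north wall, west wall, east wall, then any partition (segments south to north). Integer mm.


cube([4000, 200, 2750]);
translate([0, 4800, 0]) cube([4000, 200, 2750]);
translate([0, 200, 0]) cube([200, 4600, 2750]);
translate([3800, 200, 0]) cube([200, 4600, 2750]);
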